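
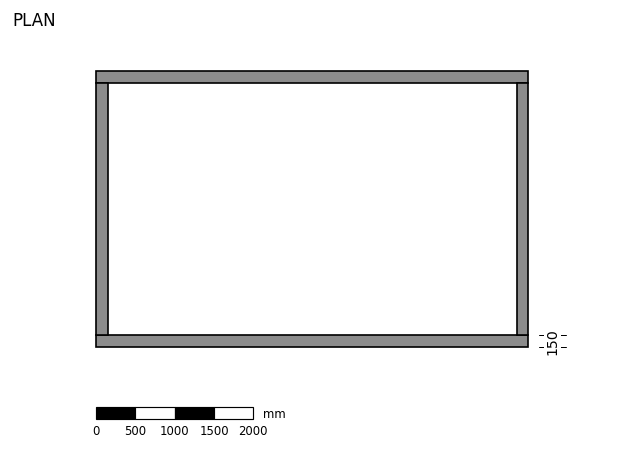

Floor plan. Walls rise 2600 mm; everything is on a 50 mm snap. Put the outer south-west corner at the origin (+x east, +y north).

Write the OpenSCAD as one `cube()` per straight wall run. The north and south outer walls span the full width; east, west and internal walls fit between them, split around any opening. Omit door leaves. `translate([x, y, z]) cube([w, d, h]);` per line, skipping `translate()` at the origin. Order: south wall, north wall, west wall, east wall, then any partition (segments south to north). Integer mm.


cube([5500, 150, 2600]);
translate([0, 3350, 0]) cube([5500, 150, 2600]);
translate([0, 150, 0]) cube([150, 3200, 2600]);
translate([5350, 150, 0]) cube([150, 3200, 2600]);


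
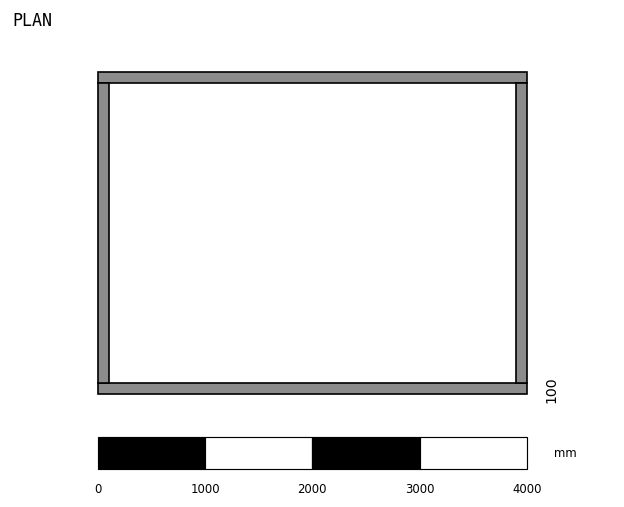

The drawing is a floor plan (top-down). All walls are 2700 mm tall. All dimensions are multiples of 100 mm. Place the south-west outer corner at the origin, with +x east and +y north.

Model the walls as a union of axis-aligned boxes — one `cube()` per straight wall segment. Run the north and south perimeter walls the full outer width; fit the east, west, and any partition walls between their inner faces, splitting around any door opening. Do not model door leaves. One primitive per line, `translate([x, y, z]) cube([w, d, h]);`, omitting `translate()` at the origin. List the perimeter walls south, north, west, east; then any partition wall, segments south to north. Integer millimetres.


cube([4000, 100, 2700]);
translate([0, 2900, 0]) cube([4000, 100, 2700]);
translate([0, 100, 0]) cube([100, 2800, 2700]);
translate([3900, 100, 0]) cube([100, 2800, 2700]);


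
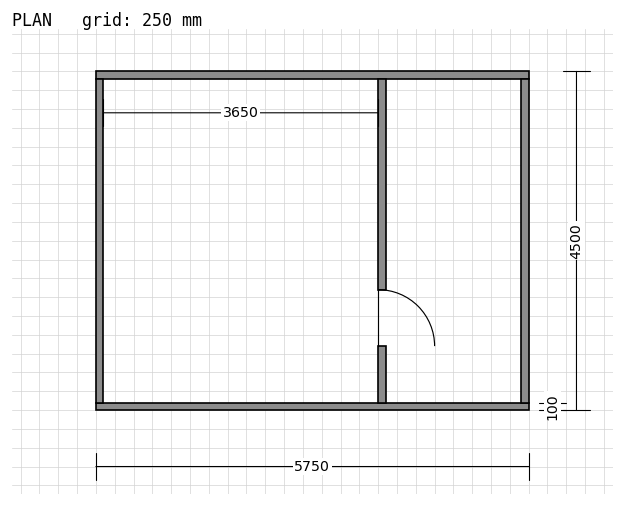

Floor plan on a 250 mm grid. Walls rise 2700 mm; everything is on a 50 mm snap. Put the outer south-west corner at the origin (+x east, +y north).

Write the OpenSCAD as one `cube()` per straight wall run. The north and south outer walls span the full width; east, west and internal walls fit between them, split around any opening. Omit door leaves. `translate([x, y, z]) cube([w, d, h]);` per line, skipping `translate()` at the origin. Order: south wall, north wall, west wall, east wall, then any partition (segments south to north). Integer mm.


cube([5750, 100, 2700]);
translate([0, 4400, 0]) cube([5750, 100, 2700]);
translate([0, 100, 0]) cube([100, 4300, 2700]);
translate([5650, 100, 0]) cube([100, 4300, 2700]);
translate([3750, 100, 0]) cube([100, 750, 2700]);
translate([3750, 1600, 0]) cube([100, 2800, 2700]);


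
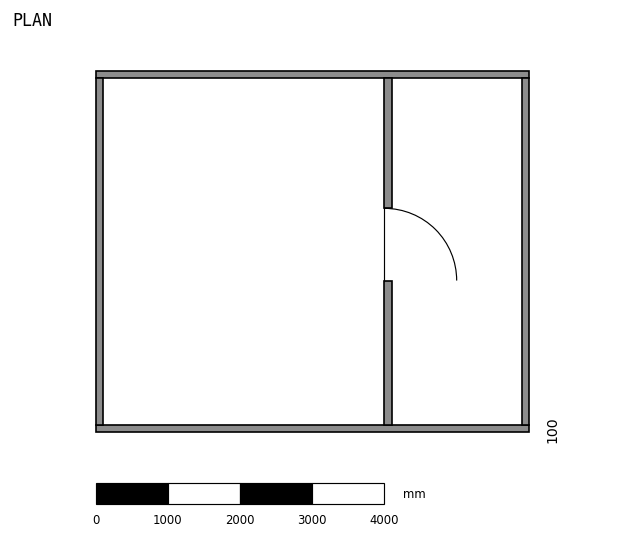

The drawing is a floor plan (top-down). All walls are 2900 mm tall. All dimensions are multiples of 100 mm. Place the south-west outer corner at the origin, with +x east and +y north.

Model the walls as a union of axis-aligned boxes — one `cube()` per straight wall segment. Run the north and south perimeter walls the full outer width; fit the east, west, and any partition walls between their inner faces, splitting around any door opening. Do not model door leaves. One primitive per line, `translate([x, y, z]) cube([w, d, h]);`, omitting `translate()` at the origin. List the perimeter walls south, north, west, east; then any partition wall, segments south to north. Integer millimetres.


cube([6000, 100, 2900]);
translate([0, 4900, 0]) cube([6000, 100, 2900]);
translate([0, 100, 0]) cube([100, 4800, 2900]);
translate([5900, 100, 0]) cube([100, 4800, 2900]);
translate([4000, 100, 0]) cube([100, 2000, 2900]);
translate([4000, 3100, 0]) cube([100, 1800, 2900]);


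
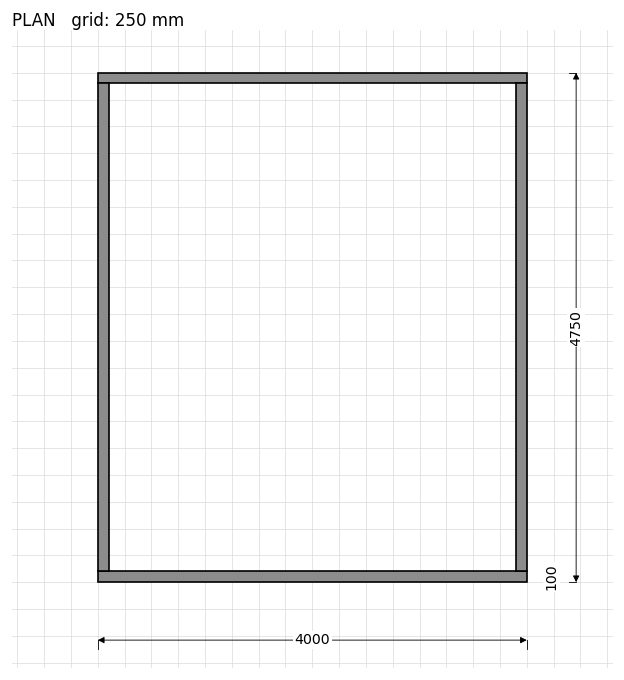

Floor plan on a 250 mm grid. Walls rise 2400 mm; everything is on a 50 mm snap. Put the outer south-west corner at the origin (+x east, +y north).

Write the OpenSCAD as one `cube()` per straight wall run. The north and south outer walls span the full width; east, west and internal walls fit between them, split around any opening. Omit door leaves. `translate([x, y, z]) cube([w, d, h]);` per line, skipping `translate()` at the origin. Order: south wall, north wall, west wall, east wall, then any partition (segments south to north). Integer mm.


cube([4000, 100, 2400]);
translate([0, 4650, 0]) cube([4000, 100, 2400]);
translate([0, 100, 0]) cube([100, 4550, 2400]);
translate([3900, 100, 0]) cube([100, 4550, 2400]);


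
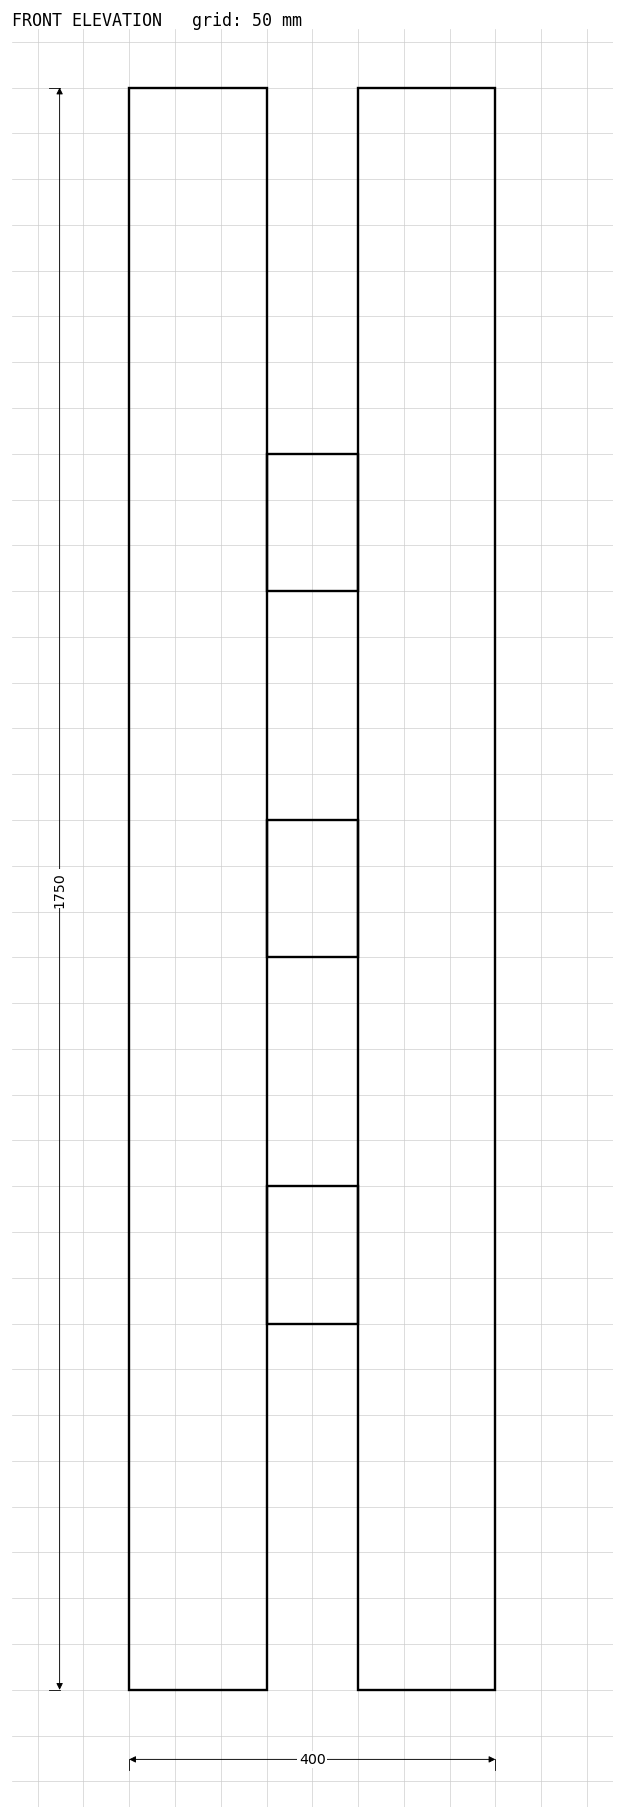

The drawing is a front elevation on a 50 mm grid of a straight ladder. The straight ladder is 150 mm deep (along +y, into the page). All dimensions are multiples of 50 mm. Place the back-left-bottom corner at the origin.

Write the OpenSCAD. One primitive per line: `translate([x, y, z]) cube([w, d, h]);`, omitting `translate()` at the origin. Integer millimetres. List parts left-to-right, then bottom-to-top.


cube([150, 150, 1750]);
translate([150, 0, 400]) cube([100, 150, 150]);
translate([150, 0, 800]) cube([100, 150, 150]);
translate([150, 0, 1200]) cube([100, 150, 150]);
translate([250, 0, 0]) cube([150, 150, 1750]);


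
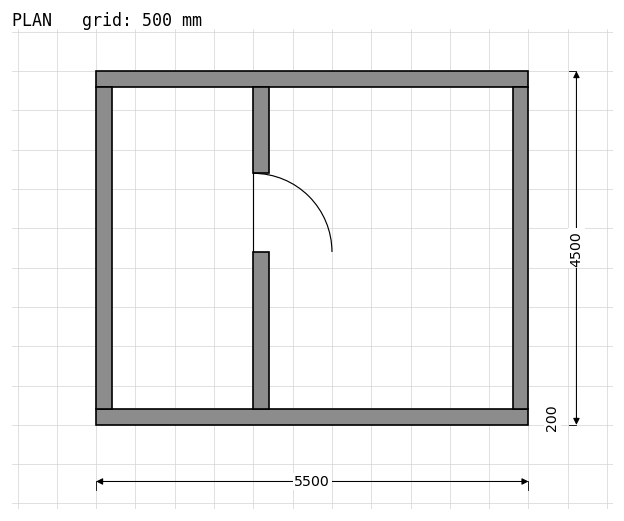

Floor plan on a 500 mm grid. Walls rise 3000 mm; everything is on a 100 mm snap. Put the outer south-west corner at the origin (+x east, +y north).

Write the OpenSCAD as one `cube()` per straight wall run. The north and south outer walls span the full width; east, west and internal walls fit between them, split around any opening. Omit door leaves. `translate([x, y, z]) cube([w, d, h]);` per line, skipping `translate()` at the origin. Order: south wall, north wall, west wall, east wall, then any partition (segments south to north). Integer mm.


cube([5500, 200, 3000]);
translate([0, 4300, 0]) cube([5500, 200, 3000]);
translate([0, 200, 0]) cube([200, 4100, 3000]);
translate([5300, 200, 0]) cube([200, 4100, 3000]);
translate([2000, 200, 0]) cube([200, 2000, 3000]);
translate([2000, 3200, 0]) cube([200, 1100, 3000]);


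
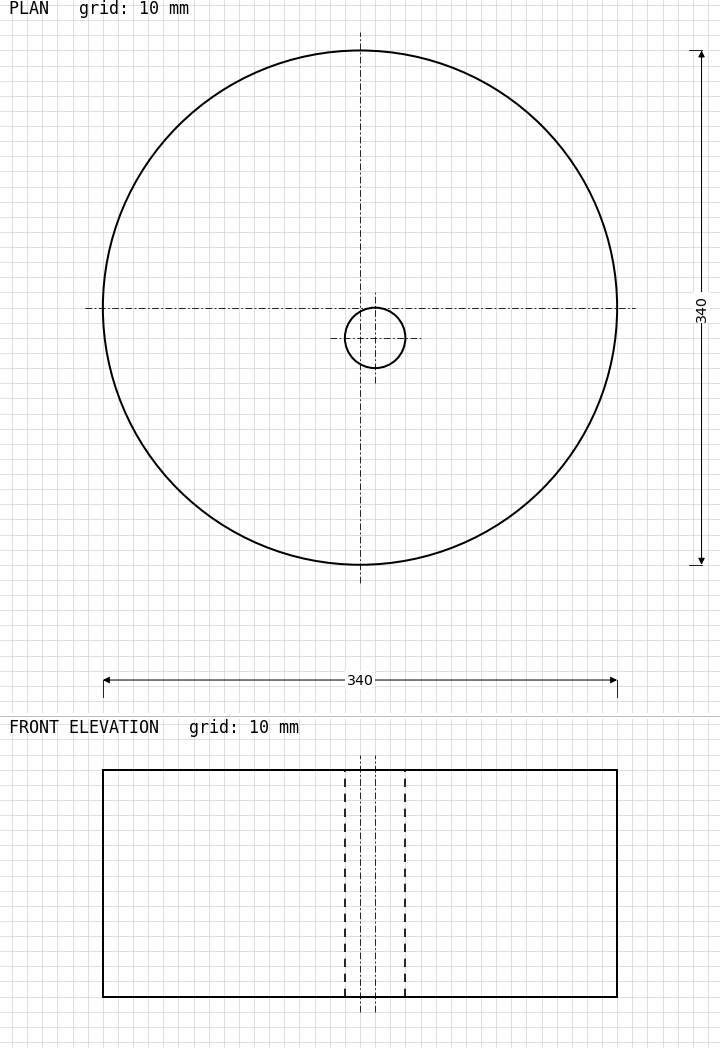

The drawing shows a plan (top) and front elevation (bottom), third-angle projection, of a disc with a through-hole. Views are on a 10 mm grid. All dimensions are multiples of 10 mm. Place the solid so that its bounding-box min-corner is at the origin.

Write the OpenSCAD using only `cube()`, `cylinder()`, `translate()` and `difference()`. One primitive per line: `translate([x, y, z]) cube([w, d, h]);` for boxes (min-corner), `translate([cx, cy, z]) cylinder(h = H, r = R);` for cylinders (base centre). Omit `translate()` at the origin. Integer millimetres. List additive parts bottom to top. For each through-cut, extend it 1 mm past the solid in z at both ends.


difference() {
  translate([170, 170, 0]) cylinder(h = 150, r = 170);
  translate([180, 150, -1]) cylinder(h = 152, r = 20);
}


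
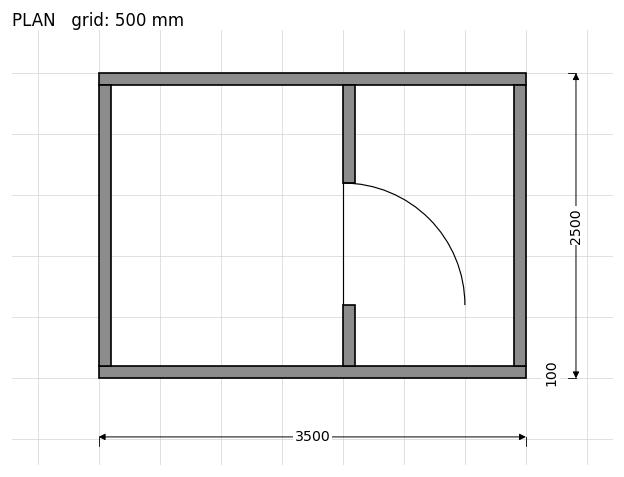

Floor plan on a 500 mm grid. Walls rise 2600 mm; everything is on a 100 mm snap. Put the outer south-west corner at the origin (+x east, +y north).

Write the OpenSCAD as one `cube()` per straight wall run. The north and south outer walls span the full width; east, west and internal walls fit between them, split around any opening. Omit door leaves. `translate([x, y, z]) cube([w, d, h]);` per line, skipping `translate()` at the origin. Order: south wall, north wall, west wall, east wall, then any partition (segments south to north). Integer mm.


cube([3500, 100, 2600]);
translate([0, 2400, 0]) cube([3500, 100, 2600]);
translate([0, 100, 0]) cube([100, 2300, 2600]);
translate([3400, 100, 0]) cube([100, 2300, 2600]);
translate([2000, 100, 0]) cube([100, 500, 2600]);
translate([2000, 1600, 0]) cube([100, 800, 2600]);


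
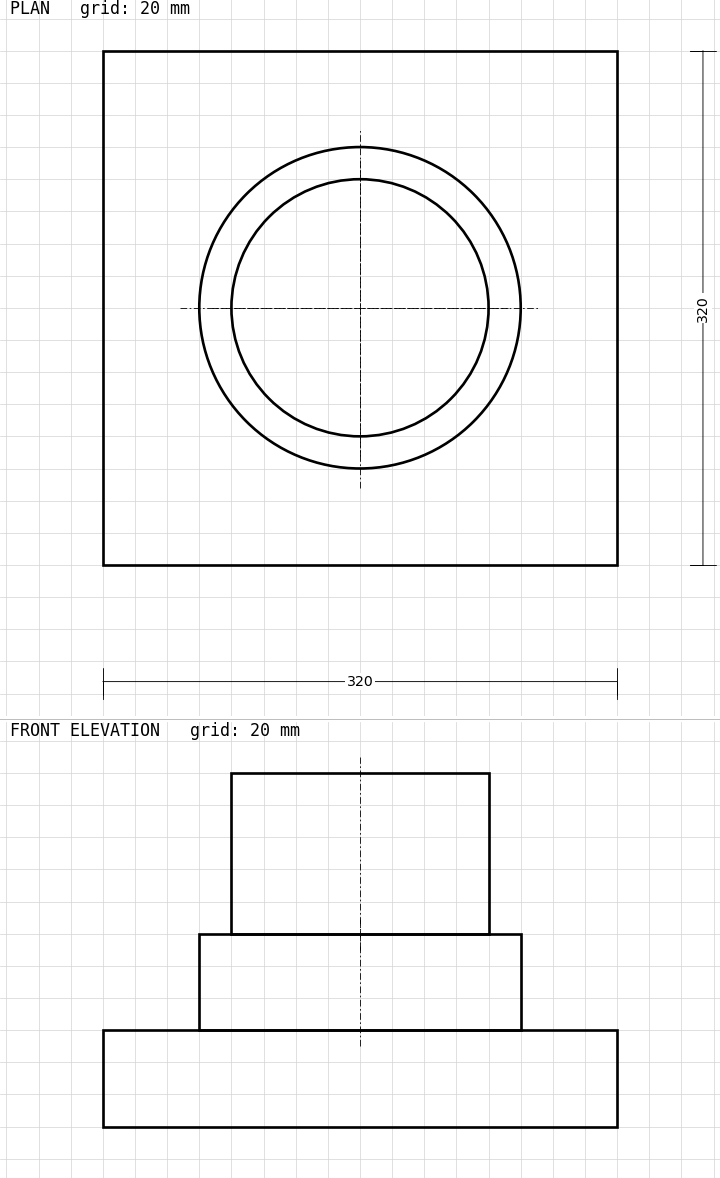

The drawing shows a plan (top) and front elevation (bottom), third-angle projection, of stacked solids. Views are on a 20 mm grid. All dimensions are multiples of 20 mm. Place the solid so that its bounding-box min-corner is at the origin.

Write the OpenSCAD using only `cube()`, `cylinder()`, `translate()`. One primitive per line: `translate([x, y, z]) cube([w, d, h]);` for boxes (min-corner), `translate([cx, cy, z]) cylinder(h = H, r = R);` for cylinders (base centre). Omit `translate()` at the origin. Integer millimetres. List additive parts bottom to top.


cube([320, 320, 60]);
translate([160, 160, 60]) cylinder(h = 60, r = 100);
translate([160, 160, 120]) cylinder(h = 100, r = 80);


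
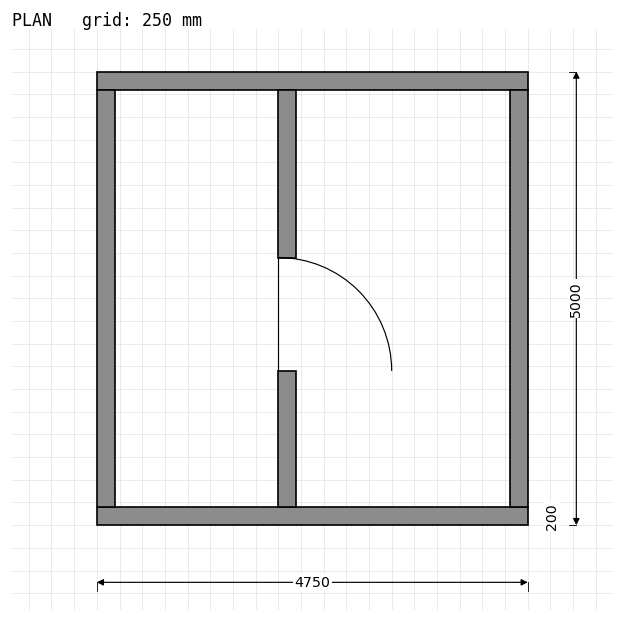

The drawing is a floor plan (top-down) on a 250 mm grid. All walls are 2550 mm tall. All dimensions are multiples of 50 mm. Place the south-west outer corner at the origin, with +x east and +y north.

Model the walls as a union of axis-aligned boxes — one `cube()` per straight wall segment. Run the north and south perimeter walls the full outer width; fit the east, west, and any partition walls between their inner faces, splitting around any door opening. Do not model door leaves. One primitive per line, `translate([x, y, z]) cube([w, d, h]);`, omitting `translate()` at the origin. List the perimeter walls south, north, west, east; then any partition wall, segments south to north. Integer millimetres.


cube([4750, 200, 2550]);
translate([0, 4800, 0]) cube([4750, 200, 2550]);
translate([0, 200, 0]) cube([200, 4600, 2550]);
translate([4550, 200, 0]) cube([200, 4600, 2550]);
translate([2000, 200, 0]) cube([200, 1500, 2550]);
translate([2000, 2950, 0]) cube([200, 1850, 2550]);


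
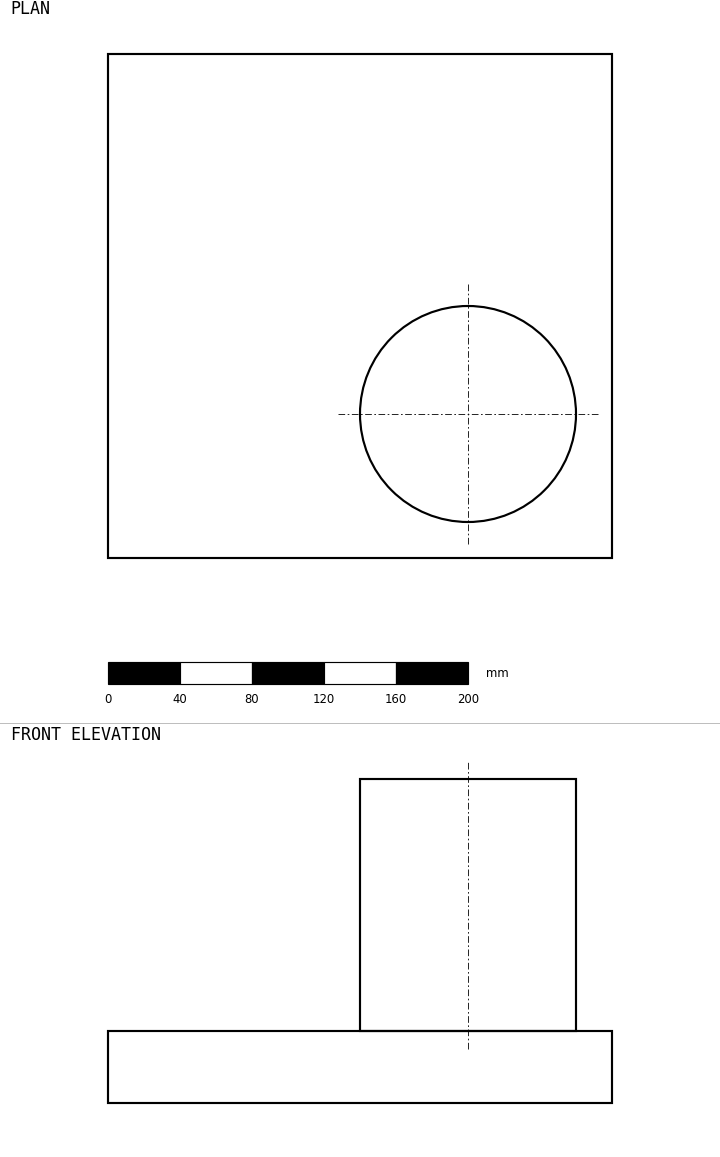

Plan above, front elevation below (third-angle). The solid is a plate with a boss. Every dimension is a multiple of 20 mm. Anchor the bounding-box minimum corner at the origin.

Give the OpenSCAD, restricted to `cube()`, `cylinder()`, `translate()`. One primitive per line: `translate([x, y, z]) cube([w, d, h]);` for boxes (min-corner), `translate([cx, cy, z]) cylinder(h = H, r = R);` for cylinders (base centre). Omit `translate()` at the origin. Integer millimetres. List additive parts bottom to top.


cube([280, 280, 40]);
translate([200, 80, 40]) cylinder(h = 140, r = 60);


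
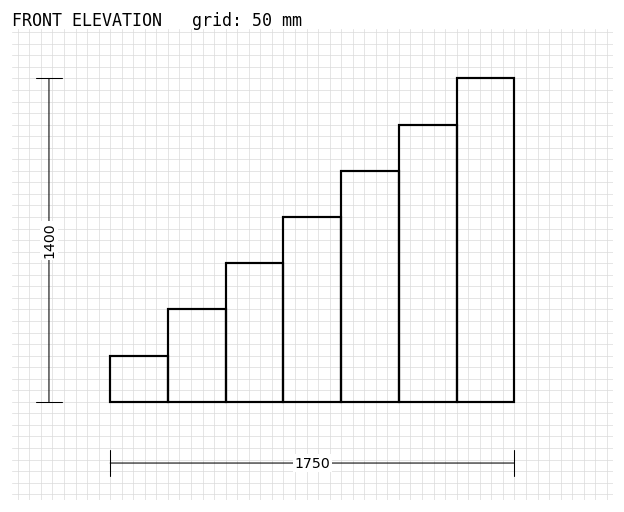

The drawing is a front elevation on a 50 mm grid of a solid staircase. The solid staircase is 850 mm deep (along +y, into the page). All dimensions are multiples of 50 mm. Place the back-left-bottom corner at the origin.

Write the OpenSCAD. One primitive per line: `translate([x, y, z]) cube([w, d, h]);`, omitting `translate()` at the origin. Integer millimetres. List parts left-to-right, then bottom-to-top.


cube([250, 850, 200]);
translate([250, 0, 0]) cube([250, 850, 400]);
translate([500, 0, 0]) cube([250, 850, 600]);
translate([750, 0, 0]) cube([250, 850, 800]);
translate([1000, 0, 0]) cube([250, 850, 1000]);
translate([1250, 0, 0]) cube([250, 850, 1200]);
translate([1500, 0, 0]) cube([250, 850, 1400]);


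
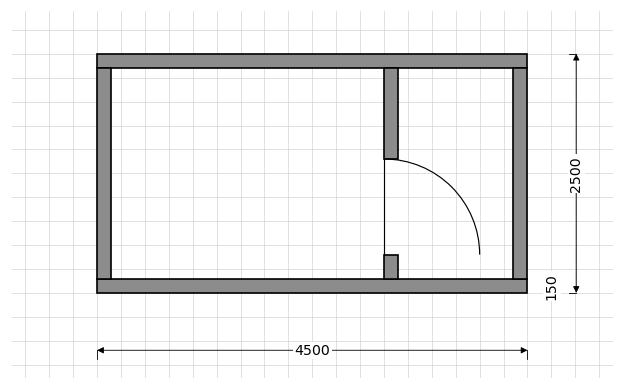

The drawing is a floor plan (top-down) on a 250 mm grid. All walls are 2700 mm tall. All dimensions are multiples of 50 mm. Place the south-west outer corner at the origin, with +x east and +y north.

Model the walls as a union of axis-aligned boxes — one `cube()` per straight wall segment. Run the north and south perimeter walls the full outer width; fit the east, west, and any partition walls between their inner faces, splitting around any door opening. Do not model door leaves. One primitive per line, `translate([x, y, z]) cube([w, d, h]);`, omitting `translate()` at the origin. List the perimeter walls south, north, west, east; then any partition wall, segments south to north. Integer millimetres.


cube([4500, 150, 2700]);
translate([0, 2350, 0]) cube([4500, 150, 2700]);
translate([0, 150, 0]) cube([150, 2200, 2700]);
translate([4350, 150, 0]) cube([150, 2200, 2700]);
translate([3000, 150, 0]) cube([150, 250, 2700]);
translate([3000, 1400, 0]) cube([150, 950, 2700]);


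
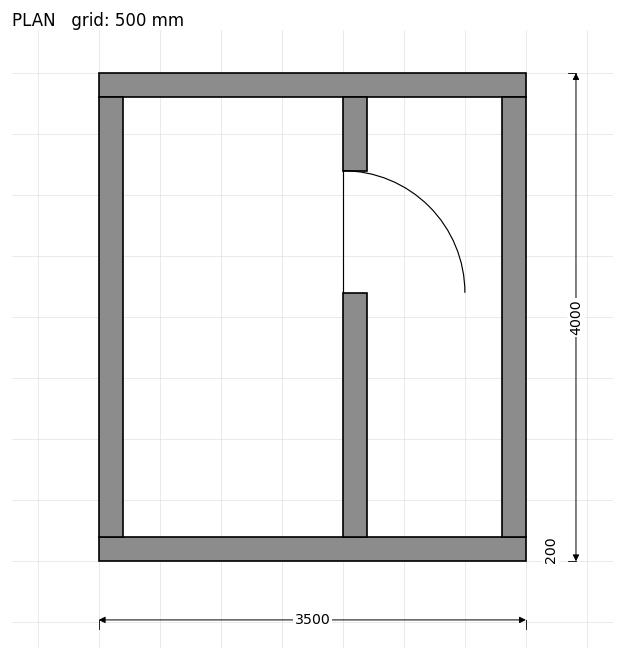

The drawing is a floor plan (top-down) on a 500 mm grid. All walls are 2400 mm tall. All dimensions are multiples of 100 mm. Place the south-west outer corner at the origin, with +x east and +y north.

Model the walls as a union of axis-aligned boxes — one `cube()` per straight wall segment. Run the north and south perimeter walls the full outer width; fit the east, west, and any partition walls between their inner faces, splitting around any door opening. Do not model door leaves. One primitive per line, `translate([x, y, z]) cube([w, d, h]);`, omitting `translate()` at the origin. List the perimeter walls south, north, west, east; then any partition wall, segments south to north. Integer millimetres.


cube([3500, 200, 2400]);
translate([0, 3800, 0]) cube([3500, 200, 2400]);
translate([0, 200, 0]) cube([200, 3600, 2400]);
translate([3300, 200, 0]) cube([200, 3600, 2400]);
translate([2000, 200, 0]) cube([200, 2000, 2400]);
translate([2000, 3200, 0]) cube([200, 600, 2400]);


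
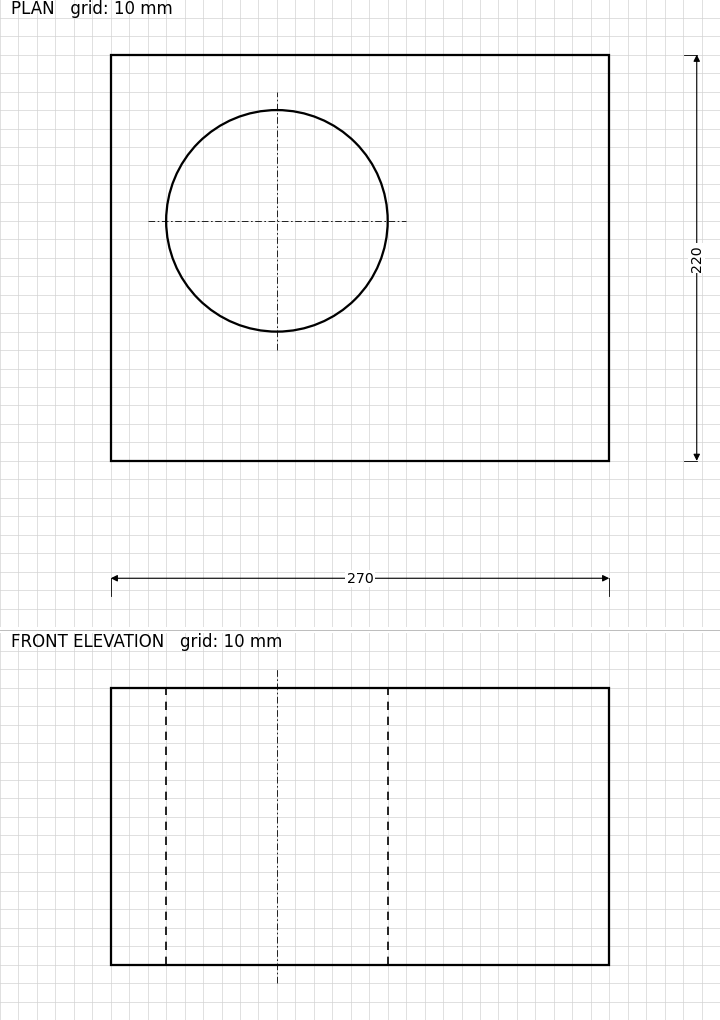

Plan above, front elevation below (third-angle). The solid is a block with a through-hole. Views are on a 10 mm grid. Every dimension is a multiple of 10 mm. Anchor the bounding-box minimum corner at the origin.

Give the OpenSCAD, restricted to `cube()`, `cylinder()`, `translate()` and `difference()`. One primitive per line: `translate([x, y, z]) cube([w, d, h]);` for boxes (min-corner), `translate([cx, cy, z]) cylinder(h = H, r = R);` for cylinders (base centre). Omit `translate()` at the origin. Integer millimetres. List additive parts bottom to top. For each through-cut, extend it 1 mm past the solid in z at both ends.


difference() {
  cube([270, 220, 150]);
  translate([90, 130, -1]) cylinder(h = 152, r = 60);
}


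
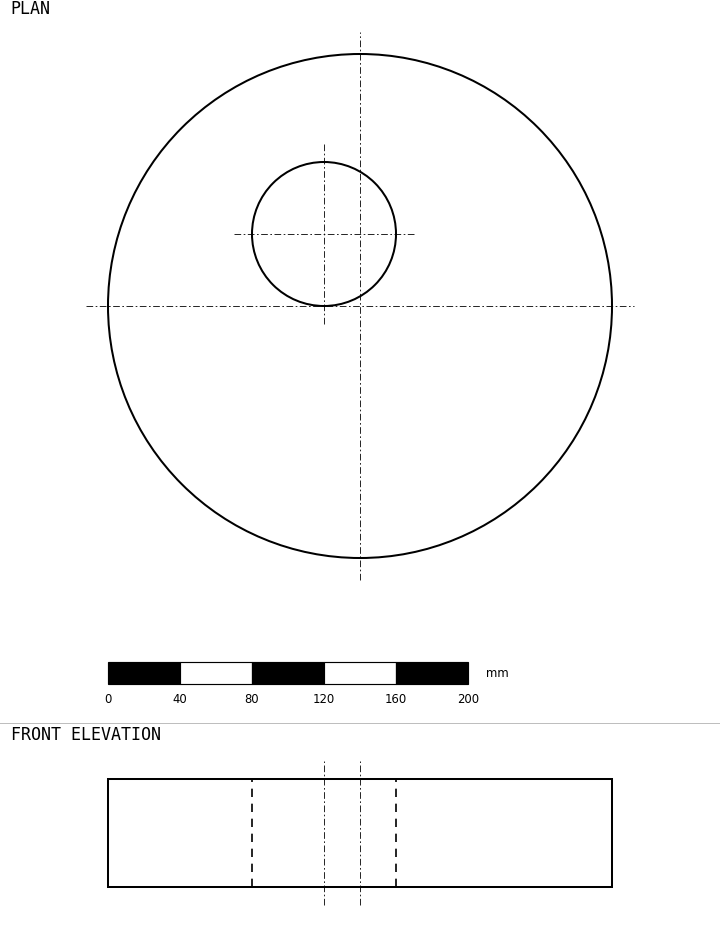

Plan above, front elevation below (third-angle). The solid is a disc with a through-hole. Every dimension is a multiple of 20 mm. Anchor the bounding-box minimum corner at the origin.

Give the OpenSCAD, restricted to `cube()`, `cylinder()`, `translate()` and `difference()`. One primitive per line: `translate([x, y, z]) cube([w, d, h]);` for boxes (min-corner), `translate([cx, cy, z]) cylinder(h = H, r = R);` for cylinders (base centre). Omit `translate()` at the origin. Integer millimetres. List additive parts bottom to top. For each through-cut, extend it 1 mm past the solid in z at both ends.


difference() {
  translate([140, 140, 0]) cylinder(h = 60, r = 140);
  translate([120, 180, -1]) cylinder(h = 62, r = 40);
}


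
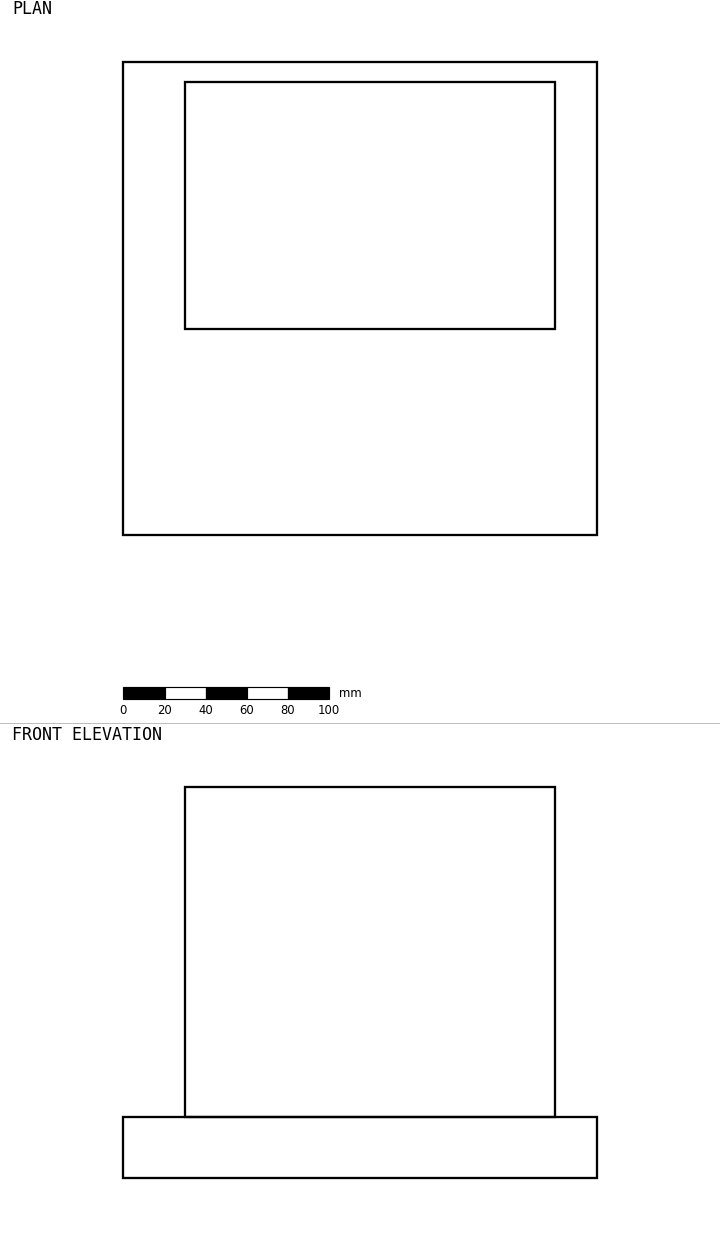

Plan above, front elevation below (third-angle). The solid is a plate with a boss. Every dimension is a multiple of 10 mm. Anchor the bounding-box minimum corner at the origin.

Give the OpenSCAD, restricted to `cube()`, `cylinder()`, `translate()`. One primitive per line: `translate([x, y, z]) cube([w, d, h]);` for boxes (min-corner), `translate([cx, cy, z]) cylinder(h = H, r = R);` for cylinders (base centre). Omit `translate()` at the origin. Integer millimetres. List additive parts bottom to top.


cube([230, 230, 30]);
translate([30, 100, 30]) cube([180, 120, 160]);


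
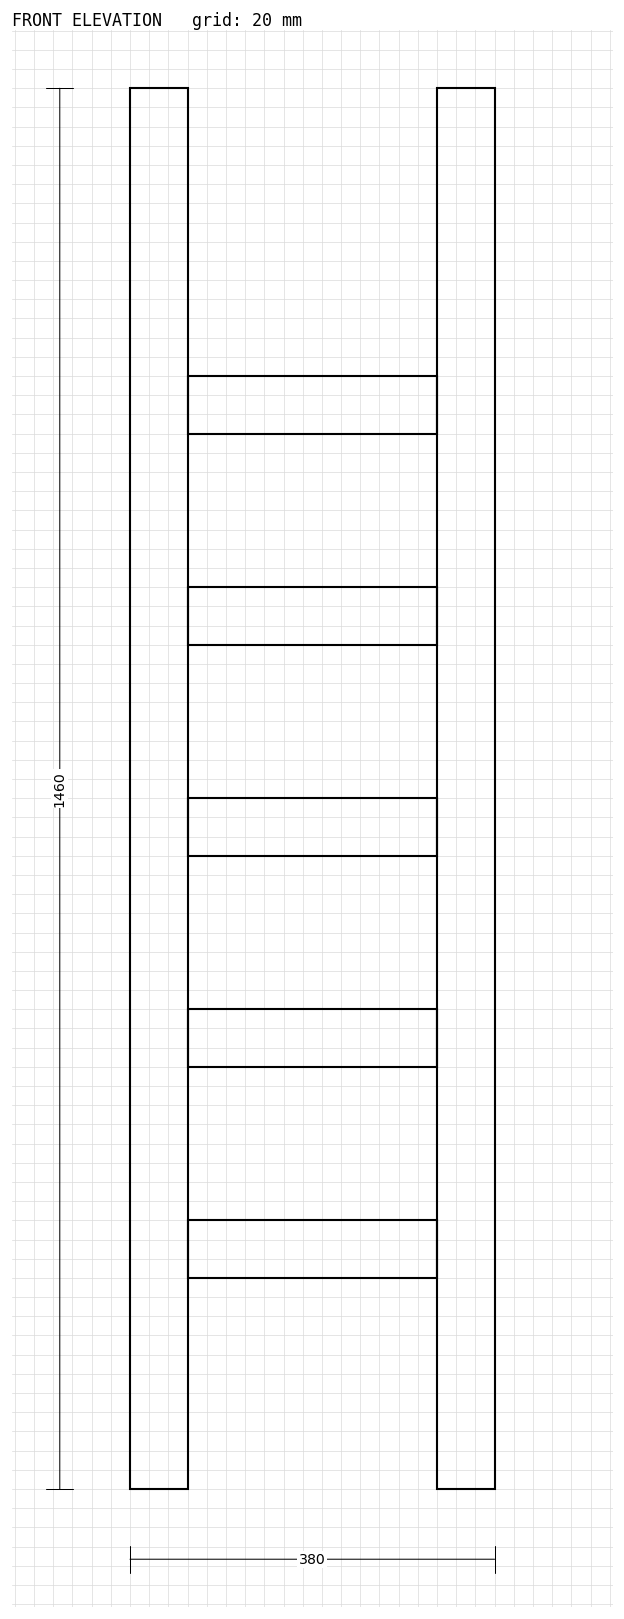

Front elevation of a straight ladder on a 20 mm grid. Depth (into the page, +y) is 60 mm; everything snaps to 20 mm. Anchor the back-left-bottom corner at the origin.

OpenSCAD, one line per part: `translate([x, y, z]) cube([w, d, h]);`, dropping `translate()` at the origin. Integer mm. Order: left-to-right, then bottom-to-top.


cube([60, 60, 1460]);
translate([60, 0, 220]) cube([260, 60, 60]);
translate([60, 0, 440]) cube([260, 60, 60]);
translate([60, 0, 660]) cube([260, 60, 60]);
translate([60, 0, 880]) cube([260, 60, 60]);
translate([60, 0, 1100]) cube([260, 60, 60]);
translate([320, 0, 0]) cube([60, 60, 1460]);


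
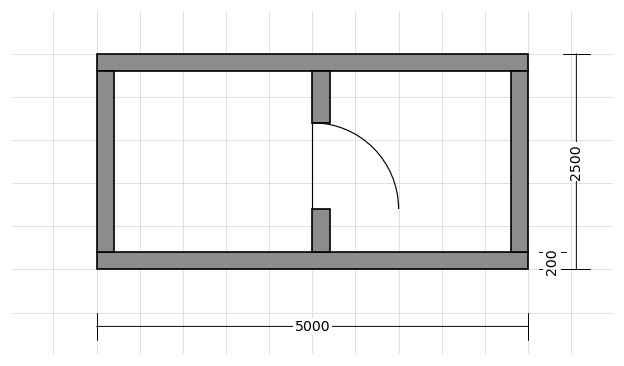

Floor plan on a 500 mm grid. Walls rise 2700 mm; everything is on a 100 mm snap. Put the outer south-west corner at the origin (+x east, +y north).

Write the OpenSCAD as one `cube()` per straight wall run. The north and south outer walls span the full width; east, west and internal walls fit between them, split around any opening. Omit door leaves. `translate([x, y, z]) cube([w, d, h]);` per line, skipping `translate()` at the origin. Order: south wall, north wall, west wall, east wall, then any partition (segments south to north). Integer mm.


cube([5000, 200, 2700]);
translate([0, 2300, 0]) cube([5000, 200, 2700]);
translate([0, 200, 0]) cube([200, 2100, 2700]);
translate([4800, 200, 0]) cube([200, 2100, 2700]);
translate([2500, 200, 0]) cube([200, 500, 2700]);
translate([2500, 1700, 0]) cube([200, 600, 2700]);


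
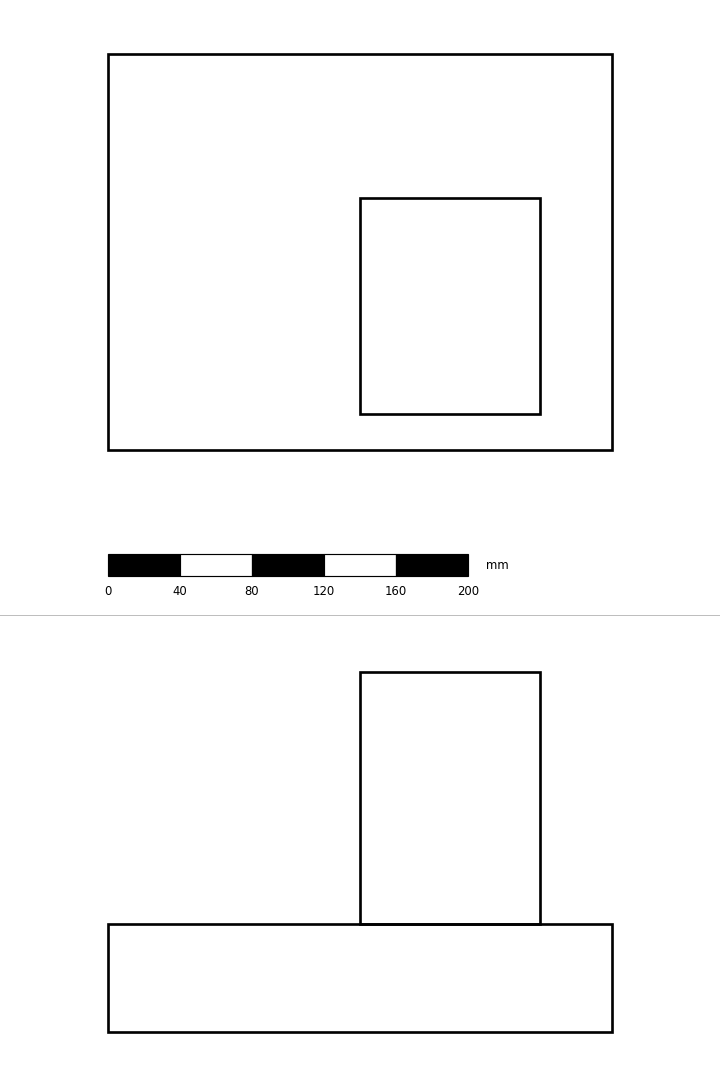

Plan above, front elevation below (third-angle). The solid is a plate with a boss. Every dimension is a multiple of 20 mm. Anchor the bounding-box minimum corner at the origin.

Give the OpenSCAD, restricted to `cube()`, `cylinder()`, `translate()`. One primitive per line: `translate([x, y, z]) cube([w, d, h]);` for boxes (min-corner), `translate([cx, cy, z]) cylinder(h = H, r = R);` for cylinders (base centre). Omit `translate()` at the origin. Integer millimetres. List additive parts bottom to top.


cube([280, 220, 60]);
translate([140, 20, 60]) cube([100, 120, 140]);


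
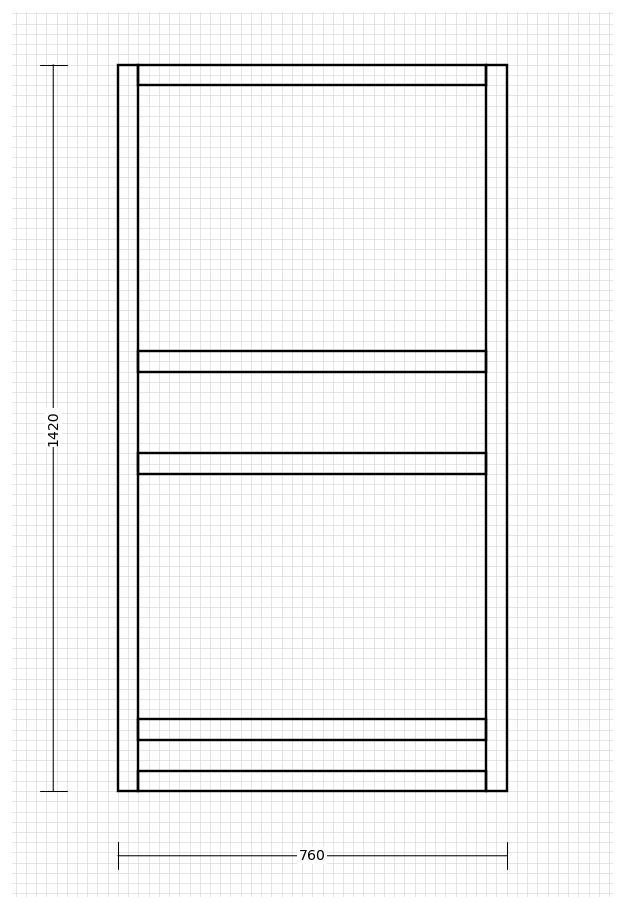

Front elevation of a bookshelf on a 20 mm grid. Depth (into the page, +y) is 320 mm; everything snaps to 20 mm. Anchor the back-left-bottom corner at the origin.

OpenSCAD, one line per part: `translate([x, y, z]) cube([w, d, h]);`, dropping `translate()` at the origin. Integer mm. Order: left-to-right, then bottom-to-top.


cube([40, 320, 1420]);
translate([40, 0, 0]) cube([680, 320, 40]);
translate([40, 0, 100]) cube([680, 320, 40]);
translate([40, 0, 620]) cube([680, 320, 40]);
translate([40, 0, 820]) cube([680, 320, 40]);
translate([40, 0, 1380]) cube([680, 320, 40]);
translate([720, 0, 0]) cube([40, 320, 1420]);


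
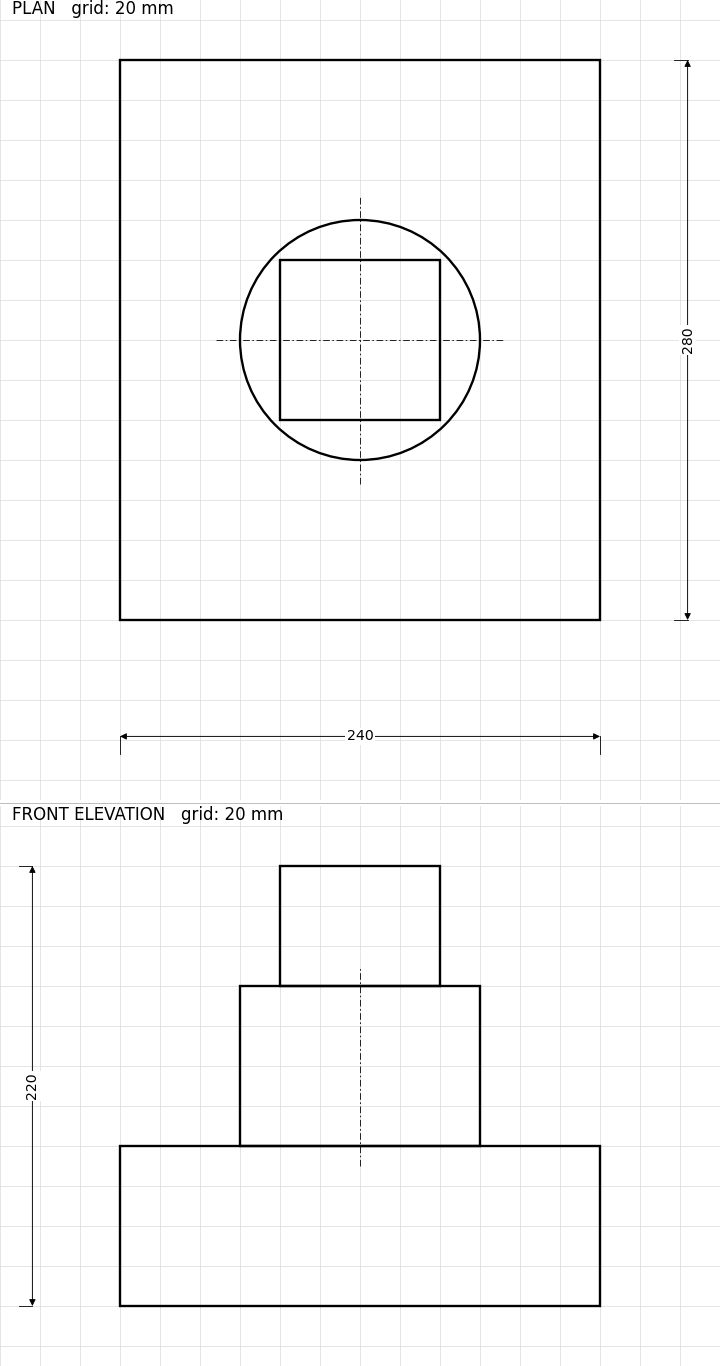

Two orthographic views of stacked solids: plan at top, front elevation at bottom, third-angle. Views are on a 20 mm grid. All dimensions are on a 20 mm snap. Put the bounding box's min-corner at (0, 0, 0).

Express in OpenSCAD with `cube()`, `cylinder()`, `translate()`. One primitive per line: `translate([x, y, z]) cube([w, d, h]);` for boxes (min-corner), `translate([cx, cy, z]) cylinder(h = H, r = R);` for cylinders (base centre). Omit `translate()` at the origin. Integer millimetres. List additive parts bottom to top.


cube([240, 280, 80]);
translate([120, 140, 80]) cylinder(h = 80, r = 60);
translate([80, 100, 160]) cube([80, 80, 60]);


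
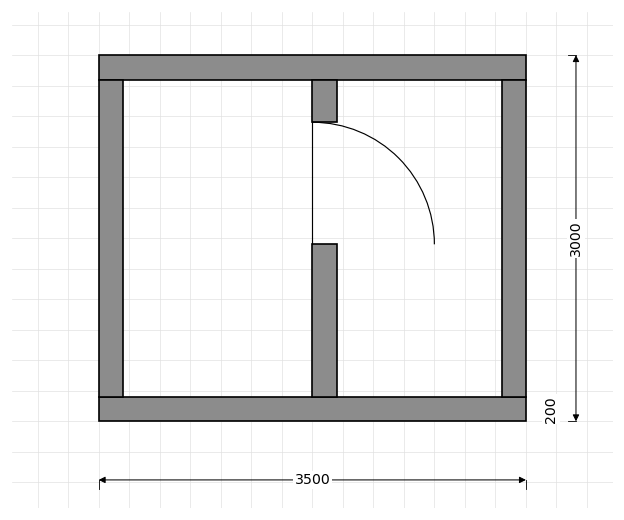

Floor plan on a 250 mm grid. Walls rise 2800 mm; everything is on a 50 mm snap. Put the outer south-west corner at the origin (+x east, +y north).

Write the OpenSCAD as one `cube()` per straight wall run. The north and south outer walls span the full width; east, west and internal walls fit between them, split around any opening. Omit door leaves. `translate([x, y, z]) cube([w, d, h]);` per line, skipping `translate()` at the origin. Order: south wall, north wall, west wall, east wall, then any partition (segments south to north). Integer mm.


cube([3500, 200, 2800]);
translate([0, 2800, 0]) cube([3500, 200, 2800]);
translate([0, 200, 0]) cube([200, 2600, 2800]);
translate([3300, 200, 0]) cube([200, 2600, 2800]);
translate([1750, 200, 0]) cube([200, 1250, 2800]);
translate([1750, 2450, 0]) cube([200, 350, 2800]);


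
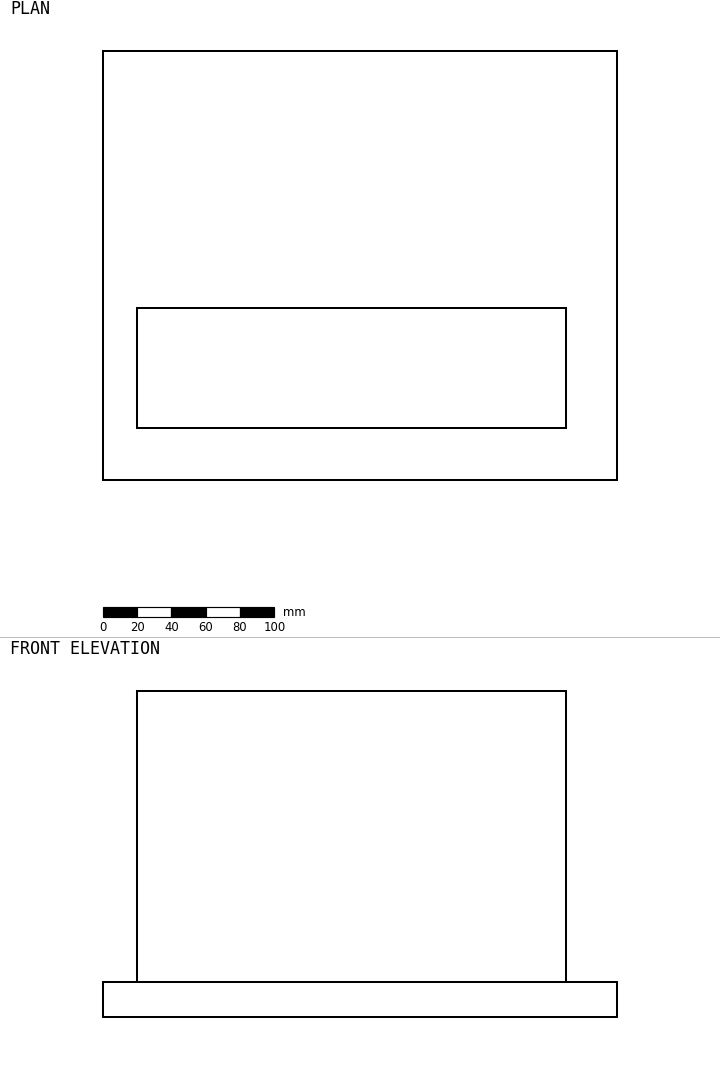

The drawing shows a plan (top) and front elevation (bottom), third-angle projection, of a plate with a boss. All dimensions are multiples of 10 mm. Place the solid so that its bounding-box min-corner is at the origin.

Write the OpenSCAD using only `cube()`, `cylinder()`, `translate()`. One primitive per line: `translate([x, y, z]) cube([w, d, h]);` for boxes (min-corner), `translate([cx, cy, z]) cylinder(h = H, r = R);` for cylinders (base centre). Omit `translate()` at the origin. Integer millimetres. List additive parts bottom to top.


cube([300, 250, 20]);
translate([20, 30, 20]) cube([250, 70, 170]);


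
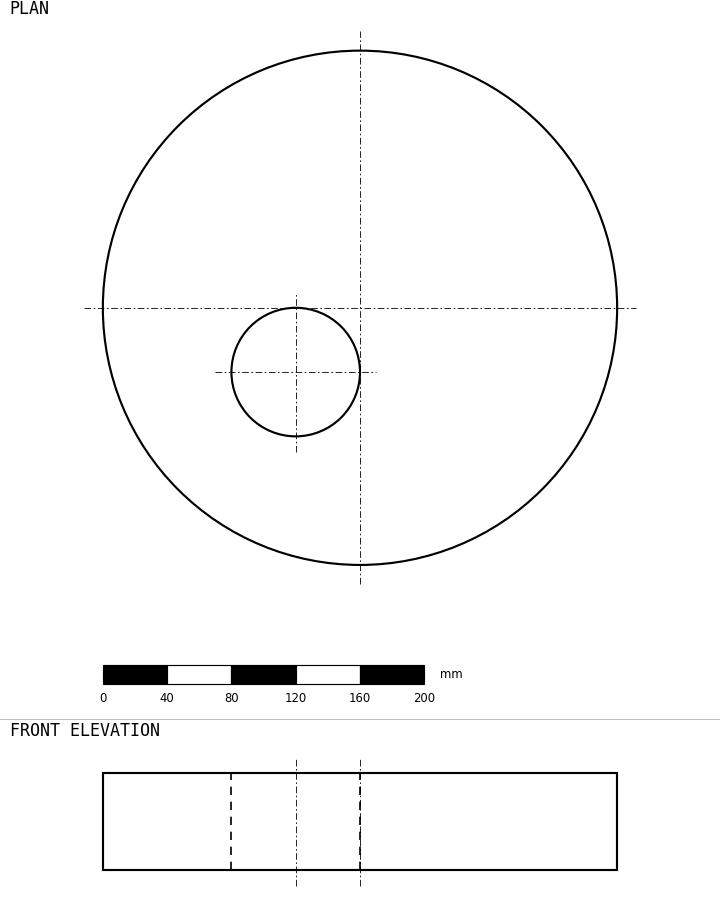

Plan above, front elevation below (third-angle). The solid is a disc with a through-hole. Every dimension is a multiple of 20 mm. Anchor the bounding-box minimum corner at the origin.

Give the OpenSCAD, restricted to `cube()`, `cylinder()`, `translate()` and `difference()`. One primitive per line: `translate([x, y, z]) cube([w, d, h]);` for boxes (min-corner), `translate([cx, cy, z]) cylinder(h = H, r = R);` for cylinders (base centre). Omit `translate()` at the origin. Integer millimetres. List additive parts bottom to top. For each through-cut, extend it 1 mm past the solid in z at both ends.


difference() {
  translate([160, 160, 0]) cylinder(h = 60, r = 160);
  translate([120, 120, -1]) cylinder(h = 62, r = 40);
}


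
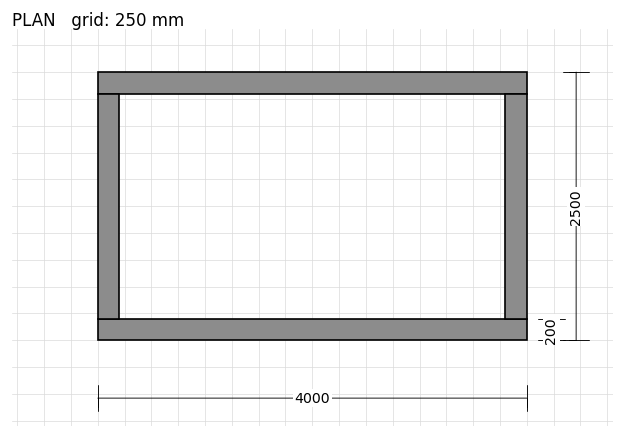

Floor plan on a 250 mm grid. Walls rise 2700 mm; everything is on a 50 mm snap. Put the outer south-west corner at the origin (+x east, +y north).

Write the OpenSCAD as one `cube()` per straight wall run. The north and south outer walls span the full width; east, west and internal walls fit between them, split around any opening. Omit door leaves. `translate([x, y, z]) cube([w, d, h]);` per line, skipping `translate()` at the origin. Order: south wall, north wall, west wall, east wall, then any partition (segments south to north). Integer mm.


cube([4000, 200, 2700]);
translate([0, 2300, 0]) cube([4000, 200, 2700]);
translate([0, 200, 0]) cube([200, 2100, 2700]);
translate([3800, 200, 0]) cube([200, 2100, 2700]);


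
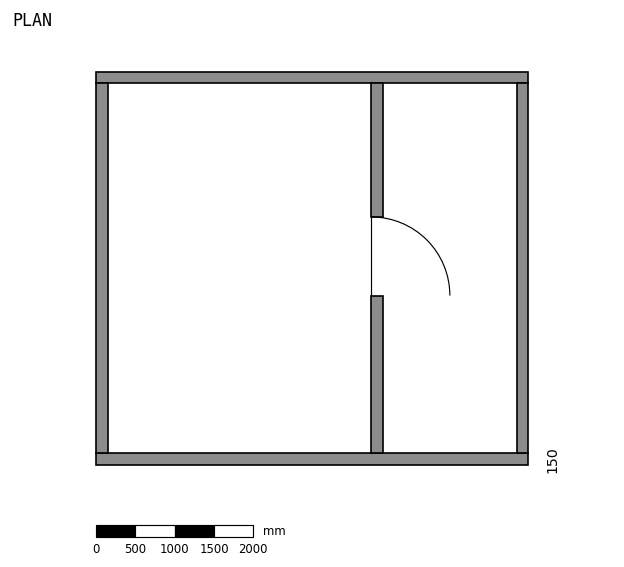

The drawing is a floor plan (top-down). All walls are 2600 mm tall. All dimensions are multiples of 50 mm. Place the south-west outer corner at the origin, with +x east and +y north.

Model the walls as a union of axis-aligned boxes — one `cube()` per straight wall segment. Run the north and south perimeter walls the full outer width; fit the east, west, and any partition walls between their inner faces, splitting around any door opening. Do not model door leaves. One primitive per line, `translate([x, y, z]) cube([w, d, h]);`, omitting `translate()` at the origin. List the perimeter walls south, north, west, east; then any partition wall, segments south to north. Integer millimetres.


cube([5500, 150, 2600]);
translate([0, 4850, 0]) cube([5500, 150, 2600]);
translate([0, 150, 0]) cube([150, 4700, 2600]);
translate([5350, 150, 0]) cube([150, 4700, 2600]);
translate([3500, 150, 0]) cube([150, 2000, 2600]);
translate([3500, 3150, 0]) cube([150, 1700, 2600]);


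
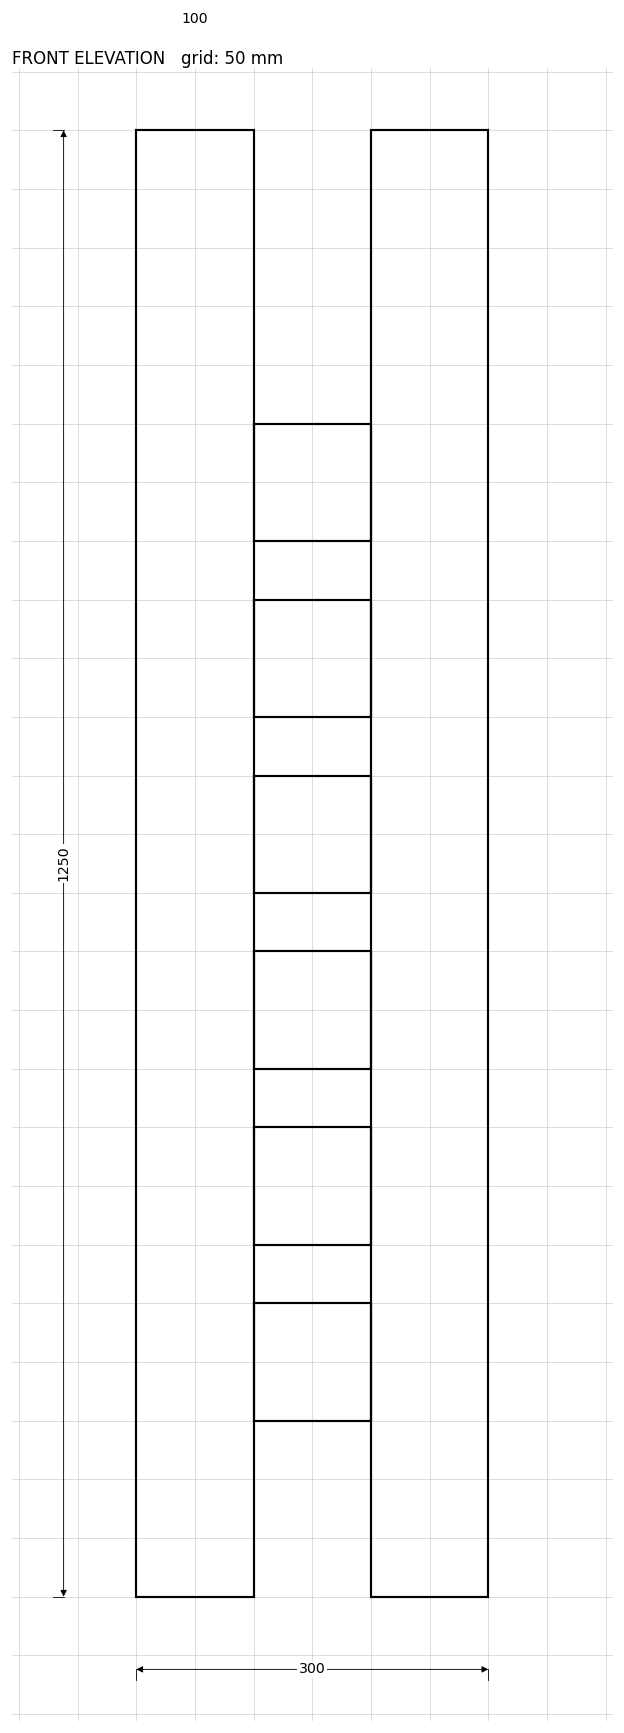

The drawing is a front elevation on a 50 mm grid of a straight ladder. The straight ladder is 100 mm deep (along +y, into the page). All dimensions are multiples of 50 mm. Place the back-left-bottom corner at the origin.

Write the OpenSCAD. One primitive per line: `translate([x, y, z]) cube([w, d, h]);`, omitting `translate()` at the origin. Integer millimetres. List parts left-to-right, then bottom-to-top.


cube([100, 100, 1250]);
translate([100, 0, 150]) cube([100, 100, 100]);
translate([100, 0, 300]) cube([100, 100, 100]);
translate([100, 0, 450]) cube([100, 100, 100]);
translate([100, 0, 600]) cube([100, 100, 100]);
translate([100, 0, 750]) cube([100, 100, 100]);
translate([100, 0, 900]) cube([100, 100, 100]);
translate([200, 0, 0]) cube([100, 100, 1250]);


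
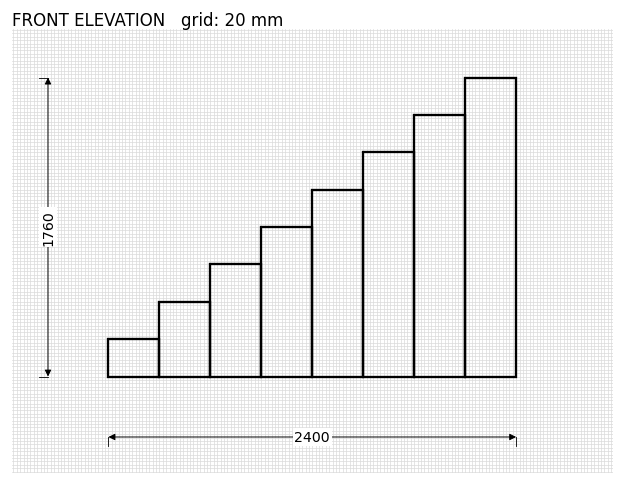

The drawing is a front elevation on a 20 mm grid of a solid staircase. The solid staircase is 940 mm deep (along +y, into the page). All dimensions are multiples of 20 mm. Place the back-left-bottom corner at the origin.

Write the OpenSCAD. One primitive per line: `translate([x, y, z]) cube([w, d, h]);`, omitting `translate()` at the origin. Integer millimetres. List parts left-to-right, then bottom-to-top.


cube([300, 940, 220]);
translate([300, 0, 0]) cube([300, 940, 440]);
translate([600, 0, 0]) cube([300, 940, 660]);
translate([900, 0, 0]) cube([300, 940, 880]);
translate([1200, 0, 0]) cube([300, 940, 1100]);
translate([1500, 0, 0]) cube([300, 940, 1320]);
translate([1800, 0, 0]) cube([300, 940, 1540]);
translate([2100, 0, 0]) cube([300, 940, 1760]);


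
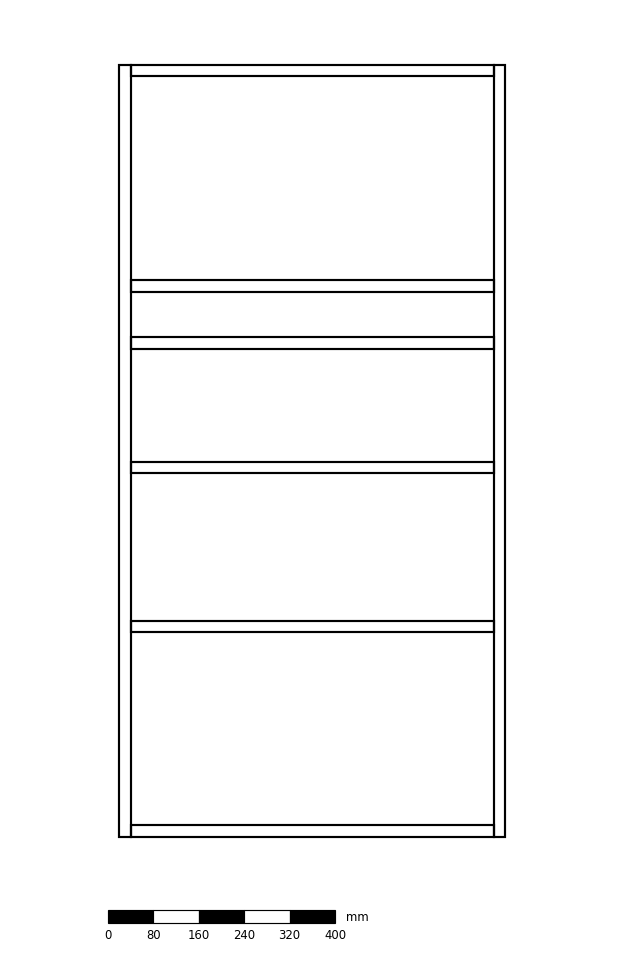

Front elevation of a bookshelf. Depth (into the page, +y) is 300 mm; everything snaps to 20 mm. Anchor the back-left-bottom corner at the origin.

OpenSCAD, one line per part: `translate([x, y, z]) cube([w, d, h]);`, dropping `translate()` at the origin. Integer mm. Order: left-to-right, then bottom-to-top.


cube([20, 300, 1360]);
translate([20, 0, 0]) cube([640, 300, 20]);
translate([20, 0, 360]) cube([640, 300, 20]);
translate([20, 0, 640]) cube([640, 300, 20]);
translate([20, 0, 860]) cube([640, 300, 20]);
translate([20, 0, 960]) cube([640, 300, 20]);
translate([20, 0, 1340]) cube([640, 300, 20]);
translate([660, 0, 0]) cube([20, 300, 1360]);


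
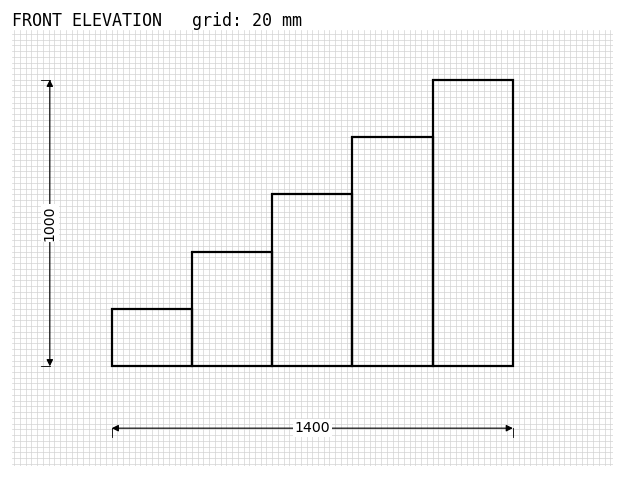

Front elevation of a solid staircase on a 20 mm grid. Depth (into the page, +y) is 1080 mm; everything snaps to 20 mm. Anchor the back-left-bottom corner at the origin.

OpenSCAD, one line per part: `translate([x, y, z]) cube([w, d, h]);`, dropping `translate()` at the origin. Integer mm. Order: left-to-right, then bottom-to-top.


cube([280, 1080, 200]);
translate([280, 0, 0]) cube([280, 1080, 400]);
translate([560, 0, 0]) cube([280, 1080, 600]);
translate([840, 0, 0]) cube([280, 1080, 800]);
translate([1120, 0, 0]) cube([280, 1080, 1000]);


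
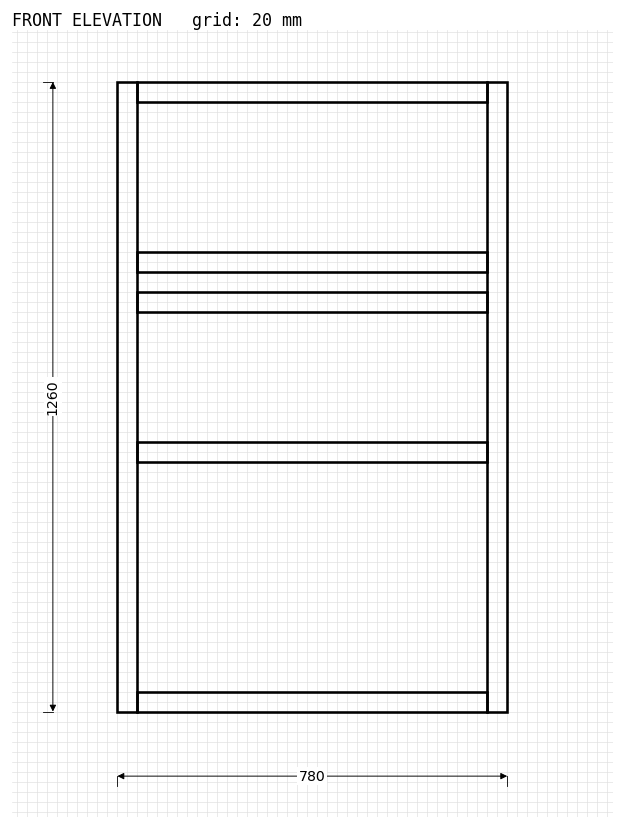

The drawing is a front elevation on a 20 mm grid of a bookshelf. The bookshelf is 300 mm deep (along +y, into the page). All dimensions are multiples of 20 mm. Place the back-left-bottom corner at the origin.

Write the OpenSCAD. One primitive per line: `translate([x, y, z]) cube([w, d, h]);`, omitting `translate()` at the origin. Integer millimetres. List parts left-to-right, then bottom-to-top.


cube([40, 300, 1260]);
translate([40, 0, 0]) cube([700, 300, 40]);
translate([40, 0, 500]) cube([700, 300, 40]);
translate([40, 0, 800]) cube([700, 300, 40]);
translate([40, 0, 880]) cube([700, 300, 40]);
translate([40, 0, 1220]) cube([700, 300, 40]);
translate([740, 0, 0]) cube([40, 300, 1260]);


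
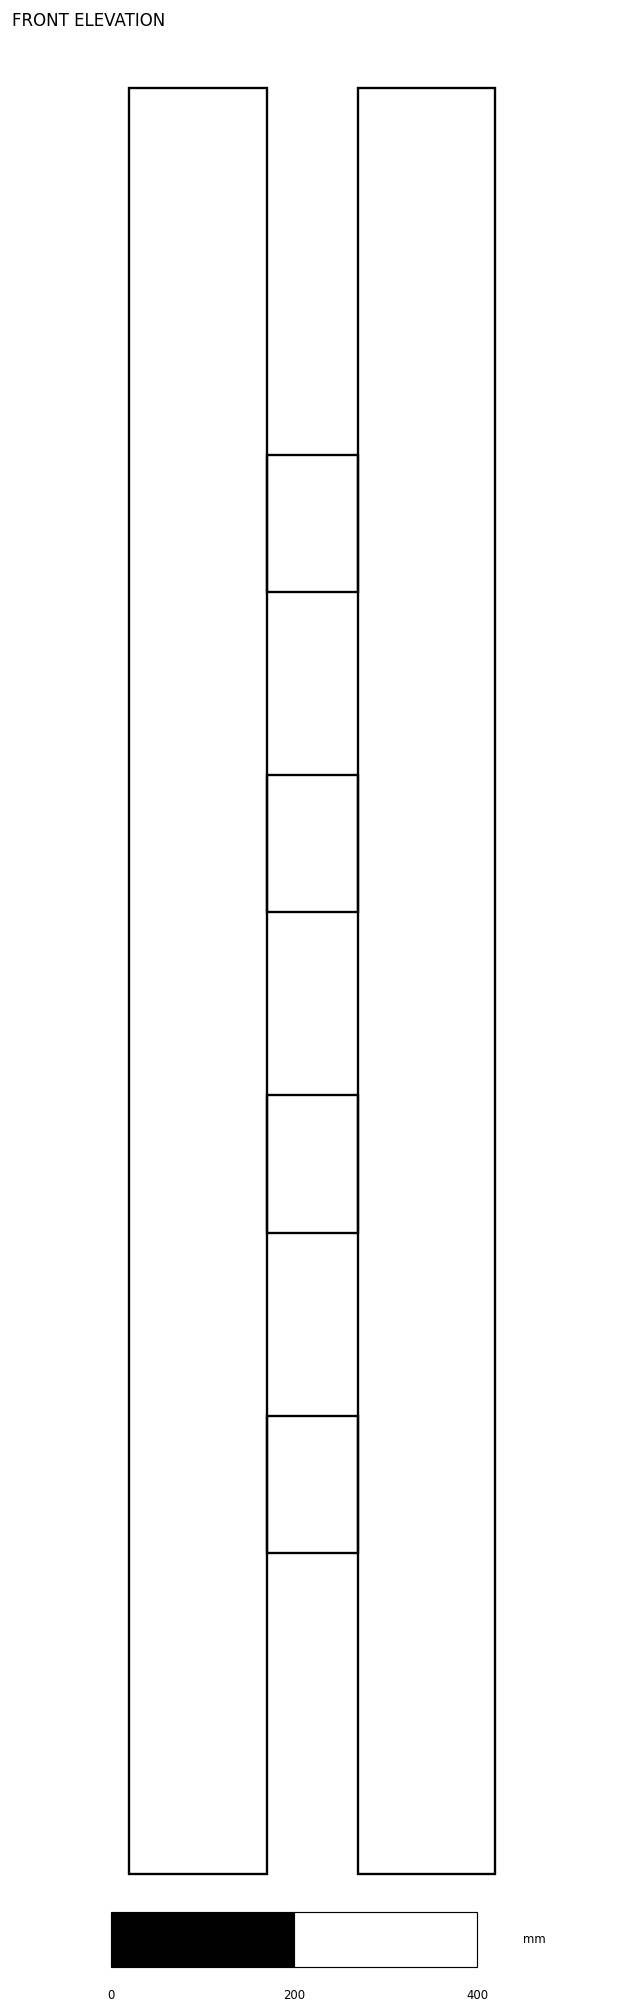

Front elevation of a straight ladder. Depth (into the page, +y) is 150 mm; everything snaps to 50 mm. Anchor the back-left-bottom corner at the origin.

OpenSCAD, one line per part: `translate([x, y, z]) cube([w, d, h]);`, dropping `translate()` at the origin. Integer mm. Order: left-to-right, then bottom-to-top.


cube([150, 150, 1950]);
translate([150, 0, 350]) cube([100, 150, 150]);
translate([150, 0, 700]) cube([100, 150, 150]);
translate([150, 0, 1050]) cube([100, 150, 150]);
translate([150, 0, 1400]) cube([100, 150, 150]);
translate([250, 0, 0]) cube([150, 150, 1950]);


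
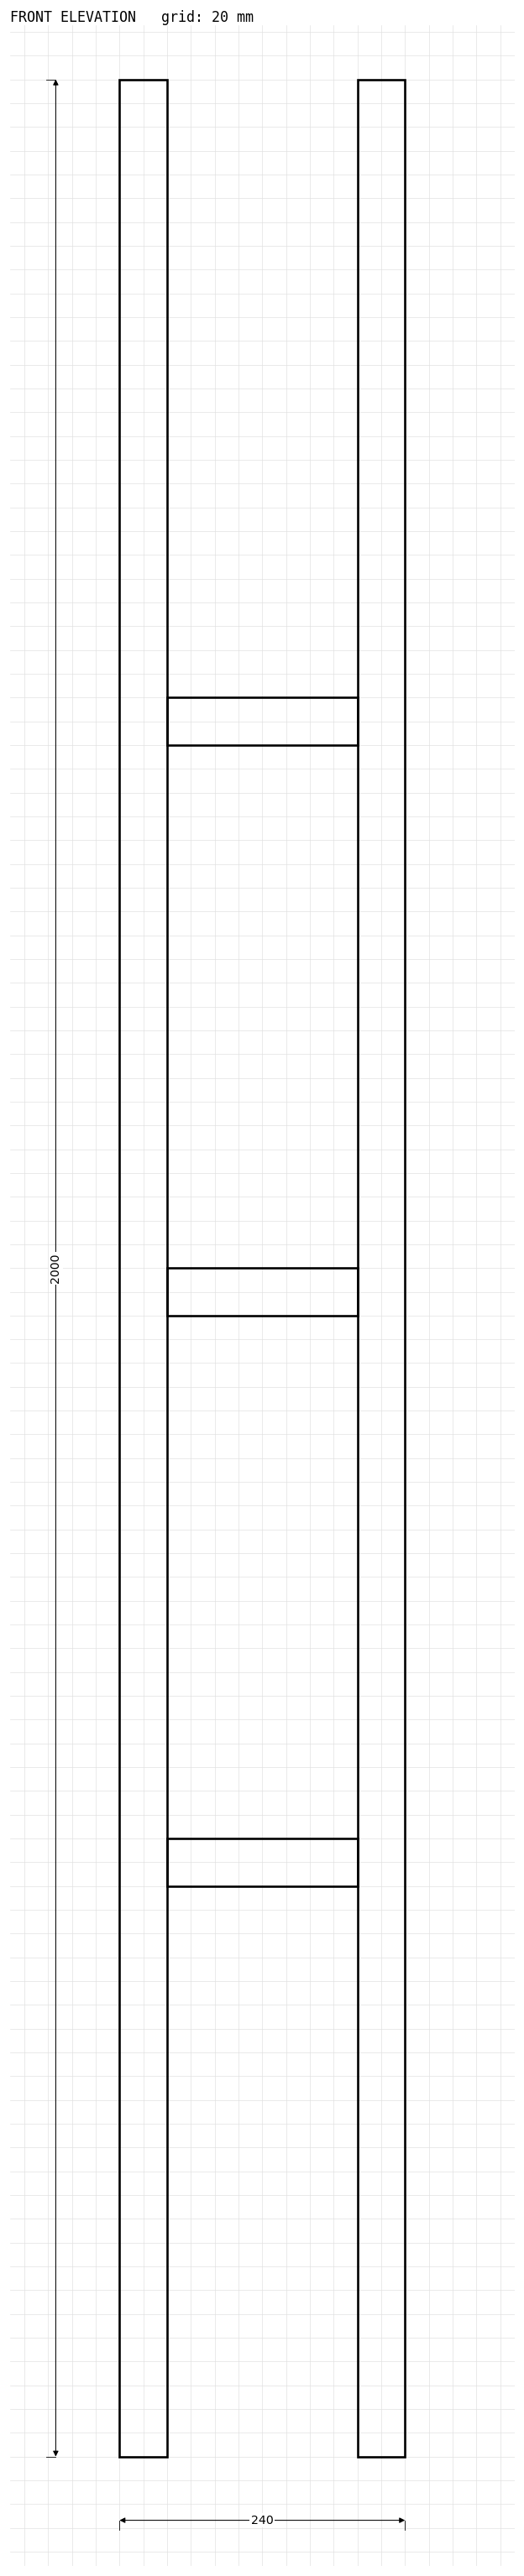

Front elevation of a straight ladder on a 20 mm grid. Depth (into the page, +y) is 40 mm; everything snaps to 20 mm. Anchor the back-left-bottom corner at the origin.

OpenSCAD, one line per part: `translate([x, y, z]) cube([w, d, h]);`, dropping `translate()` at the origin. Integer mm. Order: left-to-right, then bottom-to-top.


cube([40, 40, 2000]);
translate([40, 0, 480]) cube([160, 40, 40]);
translate([40, 0, 960]) cube([160, 40, 40]);
translate([40, 0, 1440]) cube([160, 40, 40]);
translate([200, 0, 0]) cube([40, 40, 2000]);


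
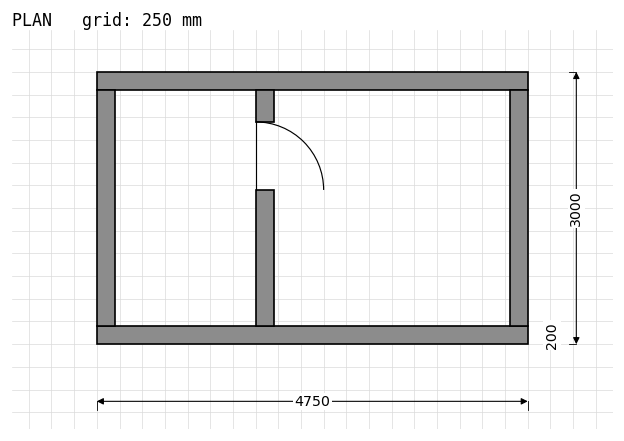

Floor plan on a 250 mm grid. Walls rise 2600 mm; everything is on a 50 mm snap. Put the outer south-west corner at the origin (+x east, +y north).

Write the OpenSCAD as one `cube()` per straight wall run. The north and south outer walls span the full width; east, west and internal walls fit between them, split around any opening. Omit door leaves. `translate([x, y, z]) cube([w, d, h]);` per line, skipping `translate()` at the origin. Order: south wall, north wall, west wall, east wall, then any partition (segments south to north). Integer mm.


cube([4750, 200, 2600]);
translate([0, 2800, 0]) cube([4750, 200, 2600]);
translate([0, 200, 0]) cube([200, 2600, 2600]);
translate([4550, 200, 0]) cube([200, 2600, 2600]);
translate([1750, 200, 0]) cube([200, 1500, 2600]);
translate([1750, 2450, 0]) cube([200, 350, 2600]);
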